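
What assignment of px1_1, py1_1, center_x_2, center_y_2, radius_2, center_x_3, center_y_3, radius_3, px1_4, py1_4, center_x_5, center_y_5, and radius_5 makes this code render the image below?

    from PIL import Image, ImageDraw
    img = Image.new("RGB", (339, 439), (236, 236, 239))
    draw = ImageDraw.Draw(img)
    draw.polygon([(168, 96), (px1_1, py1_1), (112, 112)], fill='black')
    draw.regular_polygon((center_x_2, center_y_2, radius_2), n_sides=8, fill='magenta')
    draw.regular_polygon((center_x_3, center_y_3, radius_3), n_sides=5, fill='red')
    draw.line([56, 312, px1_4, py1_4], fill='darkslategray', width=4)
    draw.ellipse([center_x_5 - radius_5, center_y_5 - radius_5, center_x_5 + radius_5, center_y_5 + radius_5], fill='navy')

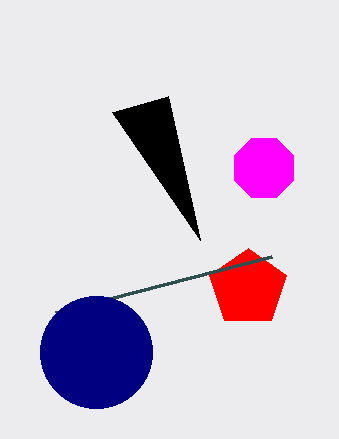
px1_1 = 200, py1_1 = 240, center_x_2 = 264, center_y_2 = 168, radius_2 = 32, center_x_3 = 248, center_y_3 = 288, radius_3 = 40, px1_4 = 272, py1_4 = 256, center_x_5 = 96, center_y_5 = 352, radius_5 = 56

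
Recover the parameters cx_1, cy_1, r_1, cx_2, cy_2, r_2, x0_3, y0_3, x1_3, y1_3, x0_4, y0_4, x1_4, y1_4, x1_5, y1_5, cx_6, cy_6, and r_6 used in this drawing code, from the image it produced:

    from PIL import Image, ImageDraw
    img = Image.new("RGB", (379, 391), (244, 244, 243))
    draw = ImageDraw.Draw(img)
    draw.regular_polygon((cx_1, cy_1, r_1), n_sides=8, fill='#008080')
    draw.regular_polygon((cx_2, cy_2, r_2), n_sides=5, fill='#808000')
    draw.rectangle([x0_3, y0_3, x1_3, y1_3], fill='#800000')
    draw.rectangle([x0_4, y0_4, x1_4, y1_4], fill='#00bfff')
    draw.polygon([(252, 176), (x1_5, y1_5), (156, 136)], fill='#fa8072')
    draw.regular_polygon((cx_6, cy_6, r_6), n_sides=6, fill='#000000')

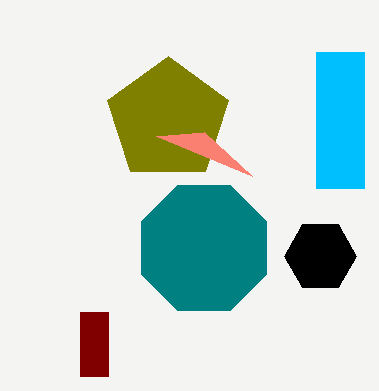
cx_1 = 204; cy_1 = 248; r_1 = 68; cx_2 = 168; cy_2 = 120; r_2 = 64; x0_3 = 80; y0_3 = 312; x1_3 = 108; y1_3 = 376; x0_4 = 316; y0_4 = 52; x1_4 = 364; y1_4 = 188; x1_5 = 204; y1_5 = 132; cx_6 = 320; cy_6 = 256; r_6 = 36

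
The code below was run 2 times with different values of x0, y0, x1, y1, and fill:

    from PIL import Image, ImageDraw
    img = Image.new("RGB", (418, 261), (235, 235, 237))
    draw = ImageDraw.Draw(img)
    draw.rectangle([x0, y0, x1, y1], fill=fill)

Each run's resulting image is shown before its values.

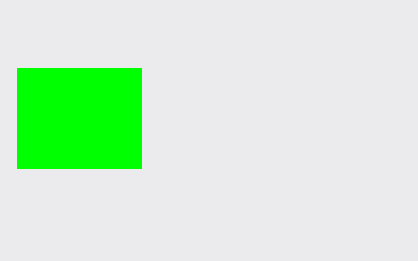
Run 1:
x0 = 17; y0 = 68; x1 = 141; y1 = 168; fill = 'lime'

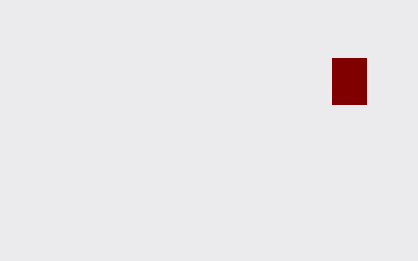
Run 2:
x0 = 332
y0 = 58
x1 = 366
y1 = 104
fill = 'maroon'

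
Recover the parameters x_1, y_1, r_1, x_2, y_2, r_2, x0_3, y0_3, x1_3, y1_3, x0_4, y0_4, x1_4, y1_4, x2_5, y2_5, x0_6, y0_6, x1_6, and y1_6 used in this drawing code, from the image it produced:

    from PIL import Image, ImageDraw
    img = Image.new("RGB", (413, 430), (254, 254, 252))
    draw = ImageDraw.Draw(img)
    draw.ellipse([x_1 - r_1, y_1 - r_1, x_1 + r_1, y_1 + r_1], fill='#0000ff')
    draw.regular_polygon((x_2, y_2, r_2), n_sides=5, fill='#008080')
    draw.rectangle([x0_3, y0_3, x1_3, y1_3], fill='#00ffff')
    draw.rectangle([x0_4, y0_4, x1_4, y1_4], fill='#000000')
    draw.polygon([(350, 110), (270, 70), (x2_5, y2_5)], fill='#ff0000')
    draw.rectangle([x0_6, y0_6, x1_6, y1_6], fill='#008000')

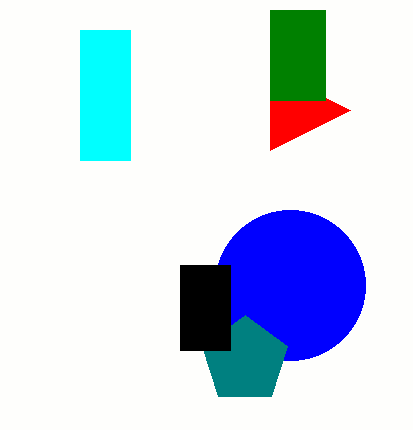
x_1 = 290, y_1 = 285, r_1 = 75, x_2 = 245, y_2 = 360, r_2 = 45, x0_3 = 80, y0_3 = 30, x1_3 = 130, y1_3 = 160, x0_4 = 180, y0_4 = 265, x1_4 = 230, y1_4 = 350, x2_5 = 270, y2_5 = 150, x0_6 = 270, y0_6 = 10, x1_6 = 325, y1_6 = 100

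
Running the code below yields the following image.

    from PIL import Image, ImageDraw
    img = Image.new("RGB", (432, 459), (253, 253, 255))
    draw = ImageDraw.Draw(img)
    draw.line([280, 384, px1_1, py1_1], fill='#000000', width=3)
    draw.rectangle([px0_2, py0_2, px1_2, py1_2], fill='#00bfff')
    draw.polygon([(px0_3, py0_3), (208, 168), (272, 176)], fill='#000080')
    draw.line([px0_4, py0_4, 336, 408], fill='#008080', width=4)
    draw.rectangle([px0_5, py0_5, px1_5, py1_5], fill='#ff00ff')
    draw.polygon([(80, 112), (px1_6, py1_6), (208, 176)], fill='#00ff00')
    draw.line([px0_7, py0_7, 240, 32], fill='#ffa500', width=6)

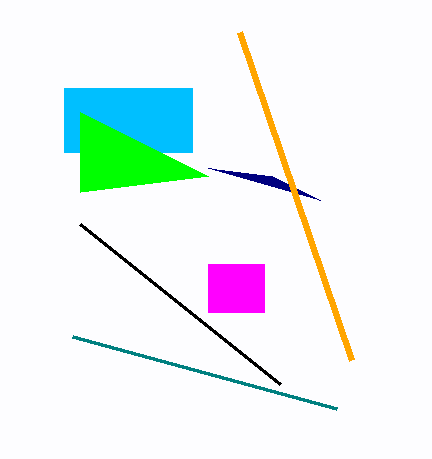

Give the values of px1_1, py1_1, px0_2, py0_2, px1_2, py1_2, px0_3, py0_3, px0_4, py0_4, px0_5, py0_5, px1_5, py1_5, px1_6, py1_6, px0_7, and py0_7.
px1_1 = 80
py1_1 = 224
px0_2 = 64
py0_2 = 88
px1_2 = 192
py1_2 = 152
px0_3 = 320
py0_3 = 200
px0_4 = 72
py0_4 = 336
px0_5 = 208
py0_5 = 264
px1_5 = 264
py1_5 = 312
px1_6 = 80
py1_6 = 192
px0_7 = 352
py0_7 = 360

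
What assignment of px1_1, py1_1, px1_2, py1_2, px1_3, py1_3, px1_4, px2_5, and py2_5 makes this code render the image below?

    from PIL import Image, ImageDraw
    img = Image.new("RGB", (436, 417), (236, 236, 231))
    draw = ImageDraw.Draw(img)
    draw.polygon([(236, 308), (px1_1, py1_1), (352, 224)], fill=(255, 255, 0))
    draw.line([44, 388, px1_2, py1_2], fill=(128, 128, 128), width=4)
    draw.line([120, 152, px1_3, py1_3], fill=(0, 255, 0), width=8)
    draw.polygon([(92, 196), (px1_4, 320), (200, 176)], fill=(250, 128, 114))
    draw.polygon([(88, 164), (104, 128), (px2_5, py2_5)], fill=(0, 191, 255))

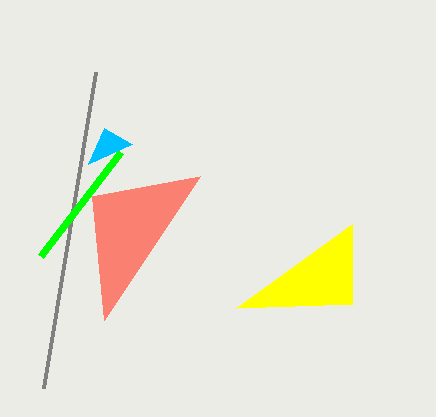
px1_1 = 352; py1_1 = 304; px1_2 = 96; py1_2 = 72; px1_3 = 40; py1_3 = 256; px1_4 = 104; px2_5 = 132; py2_5 = 144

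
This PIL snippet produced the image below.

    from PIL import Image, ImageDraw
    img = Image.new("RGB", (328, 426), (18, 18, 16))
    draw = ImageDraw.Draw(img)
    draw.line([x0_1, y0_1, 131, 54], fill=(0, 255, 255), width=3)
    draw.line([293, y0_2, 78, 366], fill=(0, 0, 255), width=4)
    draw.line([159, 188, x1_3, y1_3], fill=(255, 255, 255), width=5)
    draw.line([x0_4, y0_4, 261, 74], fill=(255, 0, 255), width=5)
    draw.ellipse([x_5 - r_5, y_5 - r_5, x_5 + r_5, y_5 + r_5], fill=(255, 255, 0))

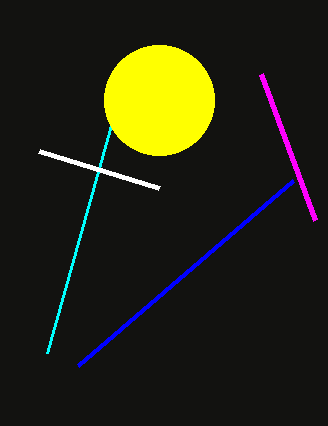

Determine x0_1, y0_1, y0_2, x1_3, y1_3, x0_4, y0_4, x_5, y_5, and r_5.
x0_1 = 47
y0_1 = 353
y0_2 = 181
x1_3 = 39
y1_3 = 151
x0_4 = 315
y0_4 = 220
x_5 = 159
y_5 = 100
r_5 = 55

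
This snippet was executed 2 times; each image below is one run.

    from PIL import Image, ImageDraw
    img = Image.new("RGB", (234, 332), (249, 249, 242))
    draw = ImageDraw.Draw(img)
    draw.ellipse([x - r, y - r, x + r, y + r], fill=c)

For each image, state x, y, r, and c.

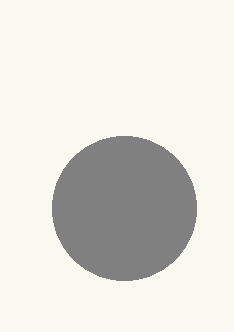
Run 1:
x = 124
y = 208
r = 72
c = 'gray'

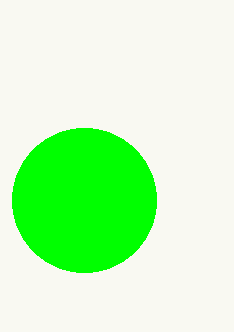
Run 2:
x = 84; y = 200; r = 72; c = 'lime'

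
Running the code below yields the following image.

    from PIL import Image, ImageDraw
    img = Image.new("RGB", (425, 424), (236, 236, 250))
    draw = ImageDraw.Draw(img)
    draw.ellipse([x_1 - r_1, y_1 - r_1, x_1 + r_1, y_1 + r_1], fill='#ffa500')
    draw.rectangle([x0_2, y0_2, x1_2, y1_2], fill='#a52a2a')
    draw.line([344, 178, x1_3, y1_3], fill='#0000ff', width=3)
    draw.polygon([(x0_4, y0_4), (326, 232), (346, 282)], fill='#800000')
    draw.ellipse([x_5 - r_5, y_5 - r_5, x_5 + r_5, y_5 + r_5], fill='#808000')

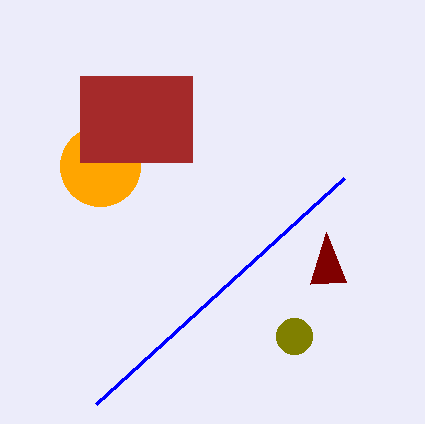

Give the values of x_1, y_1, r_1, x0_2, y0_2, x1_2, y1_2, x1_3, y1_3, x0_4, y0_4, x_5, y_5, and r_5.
x_1 = 100; y_1 = 166; r_1 = 40; x0_2 = 80; y0_2 = 76; x1_2 = 192; y1_2 = 162; x1_3 = 96; y1_3 = 404; x0_4 = 310; y0_4 = 284; x_5 = 294; y_5 = 336; r_5 = 18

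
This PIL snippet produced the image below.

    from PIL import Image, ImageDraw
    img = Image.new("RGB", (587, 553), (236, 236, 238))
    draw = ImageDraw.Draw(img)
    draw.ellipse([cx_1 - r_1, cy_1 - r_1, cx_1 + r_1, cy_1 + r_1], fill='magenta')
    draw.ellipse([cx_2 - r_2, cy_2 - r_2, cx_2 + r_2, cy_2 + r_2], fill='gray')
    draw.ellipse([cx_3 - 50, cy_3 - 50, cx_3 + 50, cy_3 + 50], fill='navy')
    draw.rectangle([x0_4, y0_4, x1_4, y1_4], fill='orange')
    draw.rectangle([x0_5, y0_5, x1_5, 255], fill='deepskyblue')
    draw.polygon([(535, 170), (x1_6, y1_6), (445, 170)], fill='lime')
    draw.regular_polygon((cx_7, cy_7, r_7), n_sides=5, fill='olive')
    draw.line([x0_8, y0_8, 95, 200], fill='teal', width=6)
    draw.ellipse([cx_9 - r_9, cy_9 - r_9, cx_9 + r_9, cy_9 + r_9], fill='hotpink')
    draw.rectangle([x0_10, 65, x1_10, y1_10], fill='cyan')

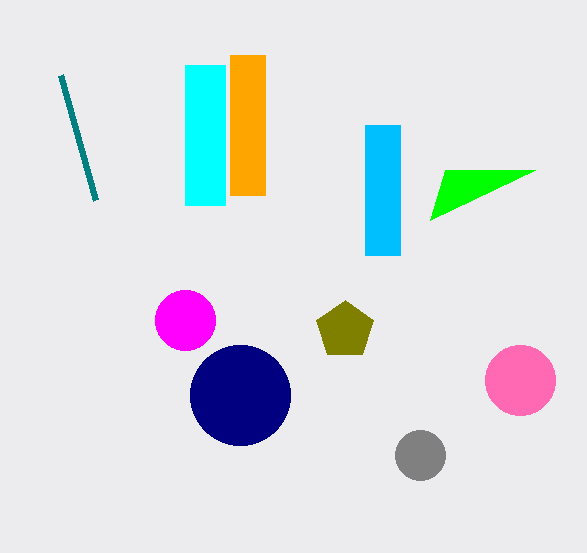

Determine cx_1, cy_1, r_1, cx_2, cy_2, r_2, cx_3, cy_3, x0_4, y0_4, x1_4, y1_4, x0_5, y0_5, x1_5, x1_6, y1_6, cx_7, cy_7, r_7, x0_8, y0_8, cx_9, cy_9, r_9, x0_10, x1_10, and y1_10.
cx_1 = 185; cy_1 = 320; r_1 = 30; cx_2 = 420; cy_2 = 455; r_2 = 25; cx_3 = 240; cy_3 = 395; x0_4 = 230; y0_4 = 55; x1_4 = 265; y1_4 = 195; x0_5 = 365; y0_5 = 125; x1_5 = 400; x1_6 = 430; y1_6 = 220; cx_7 = 345; cy_7 = 330; r_7 = 30; x0_8 = 60; y0_8 = 75; cx_9 = 520; cy_9 = 380; r_9 = 35; x0_10 = 185; x1_10 = 225; y1_10 = 205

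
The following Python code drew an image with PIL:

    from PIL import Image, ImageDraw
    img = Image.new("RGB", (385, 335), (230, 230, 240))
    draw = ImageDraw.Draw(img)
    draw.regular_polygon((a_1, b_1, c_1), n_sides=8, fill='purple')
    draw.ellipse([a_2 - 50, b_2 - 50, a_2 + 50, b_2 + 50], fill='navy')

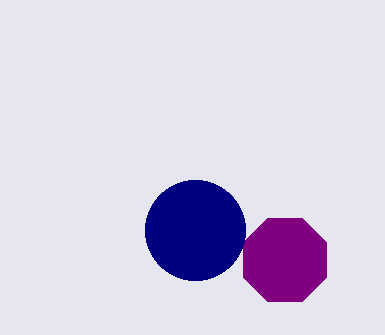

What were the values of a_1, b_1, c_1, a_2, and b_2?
a_1 = 285
b_1 = 260
c_1 = 45
a_2 = 195
b_2 = 230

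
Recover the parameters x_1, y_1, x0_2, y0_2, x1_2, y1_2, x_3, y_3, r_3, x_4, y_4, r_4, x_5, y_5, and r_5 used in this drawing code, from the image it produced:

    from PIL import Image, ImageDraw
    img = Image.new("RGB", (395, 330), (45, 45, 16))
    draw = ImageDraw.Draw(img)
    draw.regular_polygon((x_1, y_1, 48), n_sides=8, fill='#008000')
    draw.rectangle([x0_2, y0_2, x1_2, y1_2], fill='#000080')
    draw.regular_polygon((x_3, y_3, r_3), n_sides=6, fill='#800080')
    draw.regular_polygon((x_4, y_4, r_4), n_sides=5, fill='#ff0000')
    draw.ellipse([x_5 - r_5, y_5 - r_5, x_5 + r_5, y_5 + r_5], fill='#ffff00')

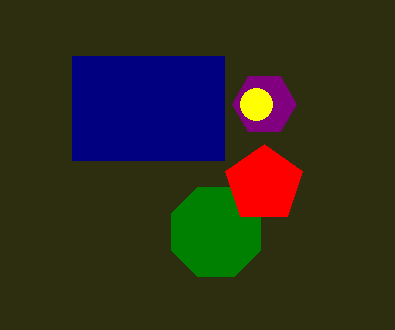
x_1 = 216
y_1 = 232
x0_2 = 72
y0_2 = 56
x1_2 = 224
y1_2 = 160
x_3 = 264
y_3 = 104
r_3 = 32
x_4 = 264
y_4 = 184
r_4 = 40
x_5 = 256
y_5 = 104
r_5 = 16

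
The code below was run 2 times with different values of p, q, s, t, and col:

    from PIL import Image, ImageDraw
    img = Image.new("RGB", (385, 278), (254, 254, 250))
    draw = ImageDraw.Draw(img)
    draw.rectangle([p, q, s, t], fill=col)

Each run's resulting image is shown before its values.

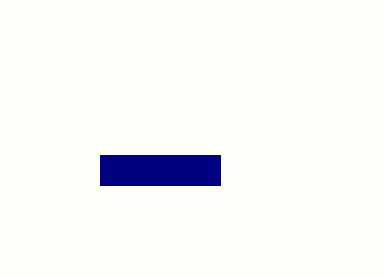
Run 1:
p = 100; q = 155; s = 220; t = 185; col = 'navy'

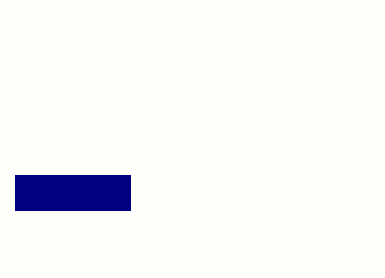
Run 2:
p = 15
q = 175
s = 130
t = 210
col = 'navy'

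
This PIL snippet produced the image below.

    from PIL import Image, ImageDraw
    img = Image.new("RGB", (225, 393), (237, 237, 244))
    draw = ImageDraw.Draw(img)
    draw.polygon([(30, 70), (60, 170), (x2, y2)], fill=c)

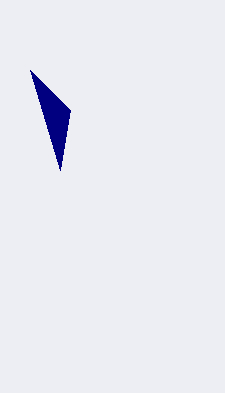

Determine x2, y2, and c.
x2 = 70, y2 = 110, c = 'navy'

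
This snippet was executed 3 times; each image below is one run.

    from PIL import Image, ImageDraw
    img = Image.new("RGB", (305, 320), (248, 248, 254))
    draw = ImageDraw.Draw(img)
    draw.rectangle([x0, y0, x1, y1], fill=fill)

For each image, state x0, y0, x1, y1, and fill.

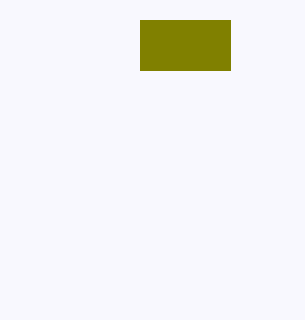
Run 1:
x0 = 140, y0 = 20, x1 = 230, y1 = 70, fill = 'olive'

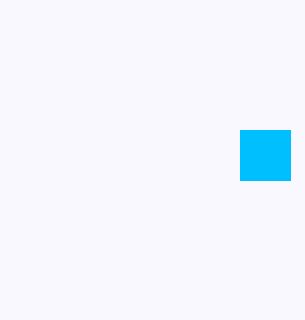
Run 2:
x0 = 240
y0 = 130
x1 = 290
y1 = 180
fill = 'deepskyblue'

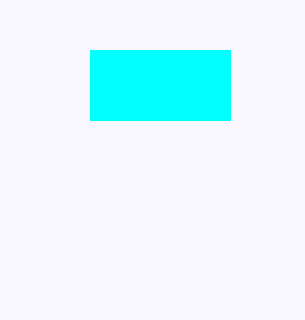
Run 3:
x0 = 90
y0 = 50
x1 = 230
y1 = 120
fill = 'cyan'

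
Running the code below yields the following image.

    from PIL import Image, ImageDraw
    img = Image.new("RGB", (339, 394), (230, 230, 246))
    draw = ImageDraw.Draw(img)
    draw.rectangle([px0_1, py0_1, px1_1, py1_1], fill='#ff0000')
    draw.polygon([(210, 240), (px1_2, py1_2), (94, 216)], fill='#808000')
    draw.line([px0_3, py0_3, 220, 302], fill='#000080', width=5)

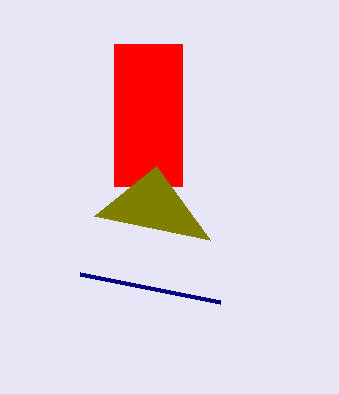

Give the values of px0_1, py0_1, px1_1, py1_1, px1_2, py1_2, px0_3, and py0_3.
px0_1 = 114
py0_1 = 44
px1_1 = 182
py1_1 = 186
px1_2 = 156
py1_2 = 166
px0_3 = 80
py0_3 = 274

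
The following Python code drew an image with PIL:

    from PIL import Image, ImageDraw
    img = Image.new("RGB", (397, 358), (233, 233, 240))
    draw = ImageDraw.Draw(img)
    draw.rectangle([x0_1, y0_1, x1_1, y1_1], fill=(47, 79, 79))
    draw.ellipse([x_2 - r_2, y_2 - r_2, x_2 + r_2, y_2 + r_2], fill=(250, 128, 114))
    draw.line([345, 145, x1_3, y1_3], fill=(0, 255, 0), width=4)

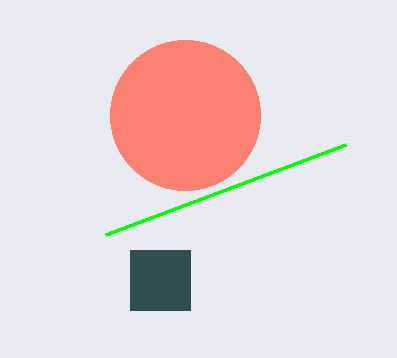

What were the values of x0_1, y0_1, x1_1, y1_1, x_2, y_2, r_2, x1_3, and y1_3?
x0_1 = 130
y0_1 = 250
x1_1 = 190
y1_1 = 310
x_2 = 185
y_2 = 115
r_2 = 75
x1_3 = 105
y1_3 = 235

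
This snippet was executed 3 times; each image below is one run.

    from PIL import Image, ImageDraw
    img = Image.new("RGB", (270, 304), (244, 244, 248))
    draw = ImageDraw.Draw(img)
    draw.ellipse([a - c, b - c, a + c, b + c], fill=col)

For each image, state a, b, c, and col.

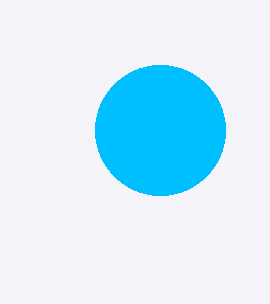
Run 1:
a = 160, b = 130, c = 65, col = 'deepskyblue'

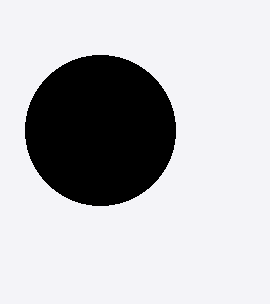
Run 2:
a = 100
b = 130
c = 75
col = 'black'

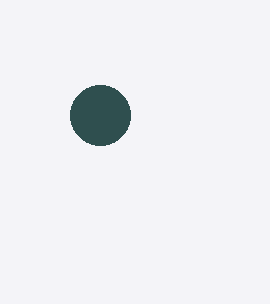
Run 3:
a = 100
b = 115
c = 30
col = 'darkslategray'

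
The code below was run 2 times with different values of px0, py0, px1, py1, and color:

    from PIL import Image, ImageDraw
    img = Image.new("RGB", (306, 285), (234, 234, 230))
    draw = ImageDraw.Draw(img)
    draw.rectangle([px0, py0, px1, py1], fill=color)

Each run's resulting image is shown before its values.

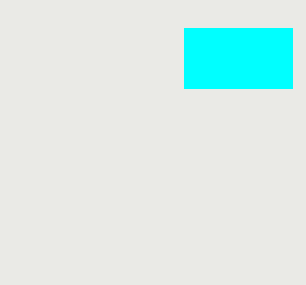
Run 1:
px0 = 184; py0 = 28; px1 = 292; py1 = 88; color = 'cyan'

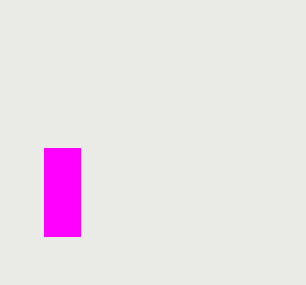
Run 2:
px0 = 44; py0 = 148; px1 = 80; py1 = 236; color = 'magenta'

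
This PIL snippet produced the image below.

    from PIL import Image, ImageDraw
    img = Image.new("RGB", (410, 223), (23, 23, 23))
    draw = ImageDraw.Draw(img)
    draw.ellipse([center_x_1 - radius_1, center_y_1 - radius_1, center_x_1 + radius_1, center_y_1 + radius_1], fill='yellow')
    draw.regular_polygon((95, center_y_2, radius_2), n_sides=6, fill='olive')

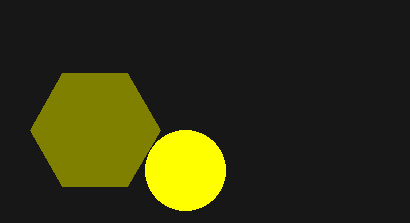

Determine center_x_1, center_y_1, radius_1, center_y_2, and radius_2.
center_x_1 = 185, center_y_1 = 170, radius_1 = 40, center_y_2 = 130, radius_2 = 65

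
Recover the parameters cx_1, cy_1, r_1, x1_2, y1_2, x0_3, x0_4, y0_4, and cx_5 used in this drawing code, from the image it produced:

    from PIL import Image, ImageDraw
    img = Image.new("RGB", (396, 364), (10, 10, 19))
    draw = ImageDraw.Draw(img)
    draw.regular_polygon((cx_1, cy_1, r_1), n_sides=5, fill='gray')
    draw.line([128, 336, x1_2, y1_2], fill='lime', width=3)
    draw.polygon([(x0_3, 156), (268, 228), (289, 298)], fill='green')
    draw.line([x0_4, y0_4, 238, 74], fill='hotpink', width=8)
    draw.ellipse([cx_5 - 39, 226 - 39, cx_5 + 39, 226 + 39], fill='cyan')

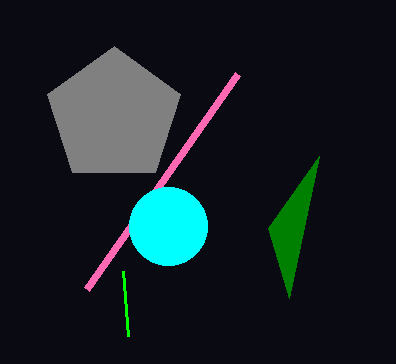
cx_1 = 114, cy_1 = 116, r_1 = 70, x1_2 = 123, y1_2 = 271, x0_3 = 319, x0_4 = 87, y0_4 = 289, cx_5 = 168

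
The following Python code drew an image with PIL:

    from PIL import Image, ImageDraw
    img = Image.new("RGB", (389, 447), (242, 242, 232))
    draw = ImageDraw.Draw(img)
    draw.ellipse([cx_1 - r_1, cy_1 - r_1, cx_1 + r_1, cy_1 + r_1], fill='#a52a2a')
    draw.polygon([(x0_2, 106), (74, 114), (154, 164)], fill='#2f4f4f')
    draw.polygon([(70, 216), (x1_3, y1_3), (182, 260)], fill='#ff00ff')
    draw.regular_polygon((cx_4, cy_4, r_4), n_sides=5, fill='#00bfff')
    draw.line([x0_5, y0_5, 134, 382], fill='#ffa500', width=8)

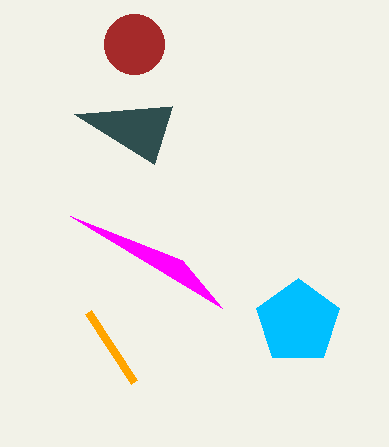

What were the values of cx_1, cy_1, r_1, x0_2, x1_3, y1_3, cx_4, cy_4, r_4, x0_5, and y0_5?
cx_1 = 134
cy_1 = 44
r_1 = 30
x0_2 = 172
x1_3 = 222
y1_3 = 308
cx_4 = 298
cy_4 = 322
r_4 = 44
x0_5 = 88
y0_5 = 312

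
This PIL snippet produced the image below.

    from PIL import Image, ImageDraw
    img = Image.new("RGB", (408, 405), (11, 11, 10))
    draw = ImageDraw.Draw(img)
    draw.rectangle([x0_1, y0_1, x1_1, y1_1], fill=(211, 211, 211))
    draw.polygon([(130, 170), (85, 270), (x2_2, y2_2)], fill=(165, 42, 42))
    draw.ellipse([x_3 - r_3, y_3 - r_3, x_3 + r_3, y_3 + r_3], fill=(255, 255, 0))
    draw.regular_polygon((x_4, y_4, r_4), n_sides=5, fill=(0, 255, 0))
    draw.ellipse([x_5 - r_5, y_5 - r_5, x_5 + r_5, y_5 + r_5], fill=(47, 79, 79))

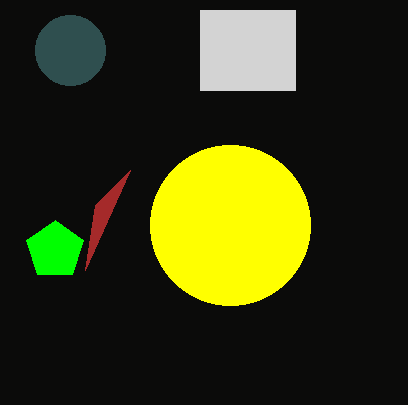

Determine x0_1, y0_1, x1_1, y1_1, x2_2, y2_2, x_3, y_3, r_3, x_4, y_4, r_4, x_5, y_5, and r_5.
x0_1 = 200, y0_1 = 10, x1_1 = 295, y1_1 = 90, x2_2 = 95, y2_2 = 205, x_3 = 230, y_3 = 225, r_3 = 80, x_4 = 55, y_4 = 250, r_4 = 30, x_5 = 70, y_5 = 50, r_5 = 35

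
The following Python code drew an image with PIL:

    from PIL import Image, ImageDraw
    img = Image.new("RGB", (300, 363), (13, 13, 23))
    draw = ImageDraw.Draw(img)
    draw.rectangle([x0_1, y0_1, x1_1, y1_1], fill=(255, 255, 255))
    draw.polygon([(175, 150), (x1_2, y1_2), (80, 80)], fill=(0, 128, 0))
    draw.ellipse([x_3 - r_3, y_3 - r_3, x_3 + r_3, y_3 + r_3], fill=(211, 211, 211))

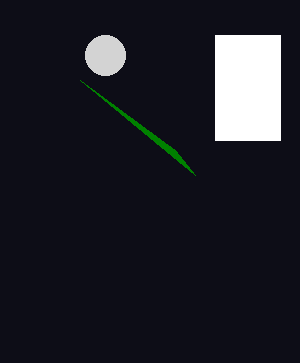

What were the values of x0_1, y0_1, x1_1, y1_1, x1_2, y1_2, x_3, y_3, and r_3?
x0_1 = 215; y0_1 = 35; x1_1 = 280; y1_1 = 140; x1_2 = 195; y1_2 = 175; x_3 = 105; y_3 = 55; r_3 = 20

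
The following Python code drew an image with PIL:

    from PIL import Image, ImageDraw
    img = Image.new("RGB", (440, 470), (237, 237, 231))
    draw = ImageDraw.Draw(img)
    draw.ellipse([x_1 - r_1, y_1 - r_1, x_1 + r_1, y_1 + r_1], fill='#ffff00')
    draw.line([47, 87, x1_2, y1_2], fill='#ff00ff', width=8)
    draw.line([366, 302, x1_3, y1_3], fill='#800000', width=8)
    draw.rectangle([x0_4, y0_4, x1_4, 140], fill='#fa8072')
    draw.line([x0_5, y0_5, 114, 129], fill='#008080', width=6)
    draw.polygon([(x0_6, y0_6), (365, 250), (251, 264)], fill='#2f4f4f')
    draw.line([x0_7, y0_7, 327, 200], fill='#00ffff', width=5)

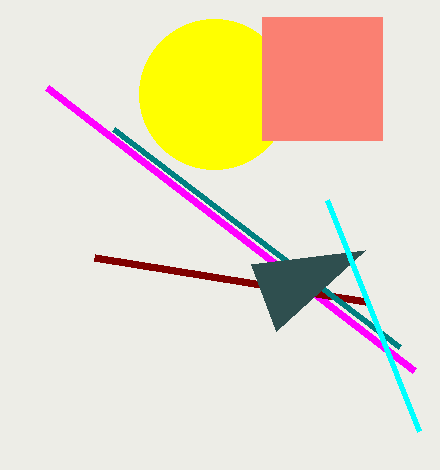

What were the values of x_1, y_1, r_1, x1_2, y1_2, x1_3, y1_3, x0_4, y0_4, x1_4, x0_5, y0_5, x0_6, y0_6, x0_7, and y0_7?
x_1 = 214; y_1 = 94; r_1 = 75; x1_2 = 414; y1_2 = 370; x1_3 = 95; y1_3 = 258; x0_4 = 262; y0_4 = 17; x1_4 = 382; x0_5 = 400; y0_5 = 347; x0_6 = 276; y0_6 = 331; x0_7 = 419; y0_7 = 431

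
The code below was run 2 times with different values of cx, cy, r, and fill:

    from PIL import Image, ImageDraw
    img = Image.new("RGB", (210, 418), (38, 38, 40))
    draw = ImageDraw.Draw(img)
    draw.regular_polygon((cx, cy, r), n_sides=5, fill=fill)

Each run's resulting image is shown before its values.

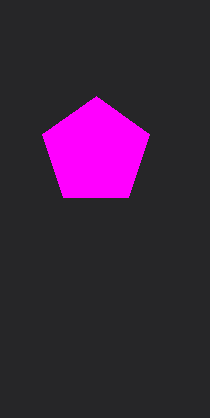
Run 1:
cx = 96, cy = 152, r = 56, fill = 'magenta'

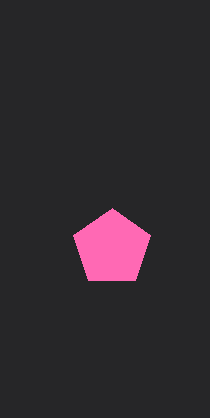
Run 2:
cx = 112; cy = 248; r = 40; fill = 'hotpink'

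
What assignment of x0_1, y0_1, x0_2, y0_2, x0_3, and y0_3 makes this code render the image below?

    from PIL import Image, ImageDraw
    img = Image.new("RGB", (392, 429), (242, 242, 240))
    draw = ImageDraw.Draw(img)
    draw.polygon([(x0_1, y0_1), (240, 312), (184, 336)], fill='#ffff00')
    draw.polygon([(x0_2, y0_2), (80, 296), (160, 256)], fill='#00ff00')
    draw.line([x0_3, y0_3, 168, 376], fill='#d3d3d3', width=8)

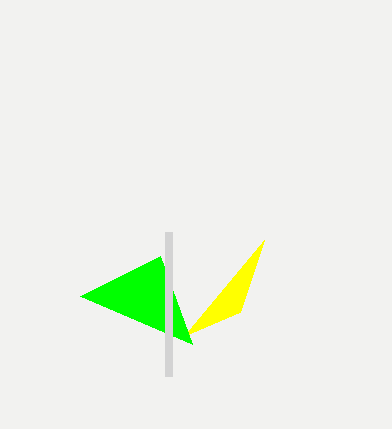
x0_1 = 264
y0_1 = 240
x0_2 = 192
y0_2 = 344
x0_3 = 168
y0_3 = 232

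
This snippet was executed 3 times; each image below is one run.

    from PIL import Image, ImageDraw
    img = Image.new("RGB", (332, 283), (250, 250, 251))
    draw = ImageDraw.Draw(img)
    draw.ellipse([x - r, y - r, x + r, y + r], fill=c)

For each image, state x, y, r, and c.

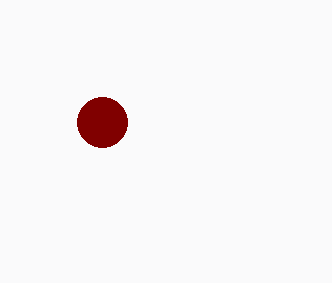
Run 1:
x = 102
y = 122
r = 25
c = 'maroon'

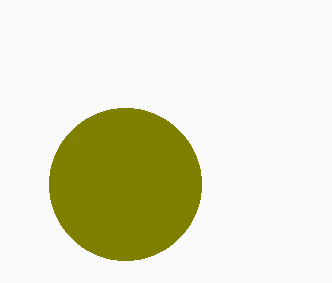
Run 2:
x = 125; y = 184; r = 76; c = 'olive'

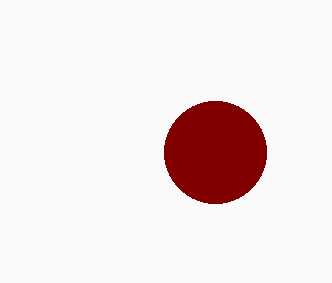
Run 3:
x = 215, y = 152, r = 51, c = 'maroon'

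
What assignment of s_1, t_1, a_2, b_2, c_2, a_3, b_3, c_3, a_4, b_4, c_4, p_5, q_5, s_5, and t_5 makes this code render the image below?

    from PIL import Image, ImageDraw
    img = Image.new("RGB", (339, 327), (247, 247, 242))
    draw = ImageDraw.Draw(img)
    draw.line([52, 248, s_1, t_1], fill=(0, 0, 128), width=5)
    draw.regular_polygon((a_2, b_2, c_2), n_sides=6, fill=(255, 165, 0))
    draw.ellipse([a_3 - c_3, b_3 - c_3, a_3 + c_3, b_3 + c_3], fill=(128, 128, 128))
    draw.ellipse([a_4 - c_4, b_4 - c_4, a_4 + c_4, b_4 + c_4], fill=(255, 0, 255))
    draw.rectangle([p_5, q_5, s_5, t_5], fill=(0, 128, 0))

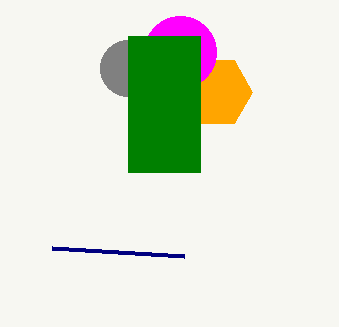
s_1 = 184; t_1 = 256; a_2 = 216; b_2 = 92; c_2 = 36; a_3 = 128; b_3 = 68; c_3 = 28; a_4 = 180; b_4 = 52; c_4 = 36; p_5 = 128; q_5 = 36; s_5 = 200; t_5 = 172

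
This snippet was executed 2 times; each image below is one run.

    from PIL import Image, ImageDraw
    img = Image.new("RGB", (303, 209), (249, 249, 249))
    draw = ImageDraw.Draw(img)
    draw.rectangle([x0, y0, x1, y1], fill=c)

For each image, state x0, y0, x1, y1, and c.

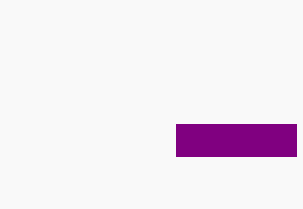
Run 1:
x0 = 176
y0 = 124
x1 = 296
y1 = 156
c = 'purple'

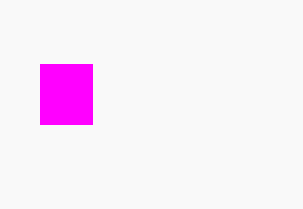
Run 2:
x0 = 40, y0 = 64, x1 = 92, y1 = 124, c = 'magenta'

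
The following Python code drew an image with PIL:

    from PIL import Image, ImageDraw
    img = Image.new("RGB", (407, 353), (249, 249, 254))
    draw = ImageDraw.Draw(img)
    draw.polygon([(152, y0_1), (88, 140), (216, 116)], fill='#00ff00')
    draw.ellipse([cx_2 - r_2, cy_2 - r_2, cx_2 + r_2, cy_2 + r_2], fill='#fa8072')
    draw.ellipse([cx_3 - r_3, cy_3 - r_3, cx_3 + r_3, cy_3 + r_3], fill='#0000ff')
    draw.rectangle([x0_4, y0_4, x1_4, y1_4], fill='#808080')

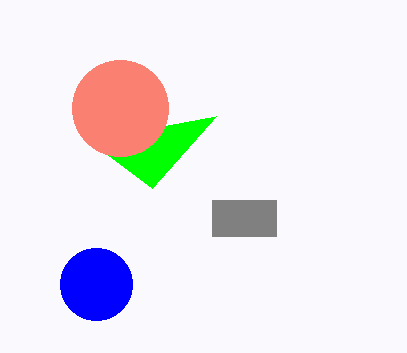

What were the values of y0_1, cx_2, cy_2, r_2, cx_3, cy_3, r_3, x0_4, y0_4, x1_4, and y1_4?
y0_1 = 188
cx_2 = 120
cy_2 = 108
r_2 = 48
cx_3 = 96
cy_3 = 284
r_3 = 36
x0_4 = 212
y0_4 = 200
x1_4 = 276
y1_4 = 236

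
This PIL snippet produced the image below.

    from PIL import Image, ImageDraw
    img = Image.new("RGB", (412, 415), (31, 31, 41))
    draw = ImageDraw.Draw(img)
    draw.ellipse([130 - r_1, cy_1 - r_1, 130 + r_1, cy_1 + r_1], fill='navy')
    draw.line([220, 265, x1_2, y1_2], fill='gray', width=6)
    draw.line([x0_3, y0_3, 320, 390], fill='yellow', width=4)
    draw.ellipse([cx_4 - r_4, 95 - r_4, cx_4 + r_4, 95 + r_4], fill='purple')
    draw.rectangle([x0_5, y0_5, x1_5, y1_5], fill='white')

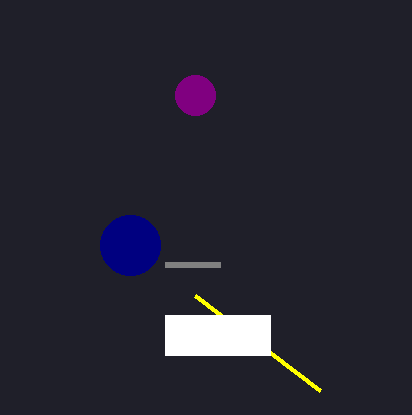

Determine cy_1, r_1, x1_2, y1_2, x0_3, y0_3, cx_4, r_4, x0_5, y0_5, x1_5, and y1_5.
cy_1 = 245
r_1 = 30
x1_2 = 165
y1_2 = 265
x0_3 = 195
y0_3 = 295
cx_4 = 195
r_4 = 20
x0_5 = 165
y0_5 = 315
x1_5 = 270
y1_5 = 355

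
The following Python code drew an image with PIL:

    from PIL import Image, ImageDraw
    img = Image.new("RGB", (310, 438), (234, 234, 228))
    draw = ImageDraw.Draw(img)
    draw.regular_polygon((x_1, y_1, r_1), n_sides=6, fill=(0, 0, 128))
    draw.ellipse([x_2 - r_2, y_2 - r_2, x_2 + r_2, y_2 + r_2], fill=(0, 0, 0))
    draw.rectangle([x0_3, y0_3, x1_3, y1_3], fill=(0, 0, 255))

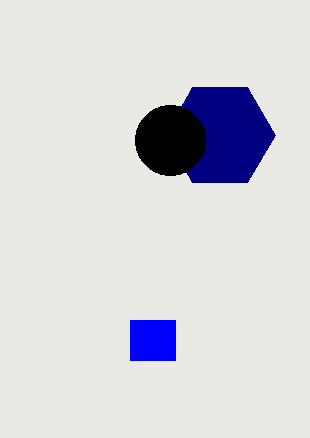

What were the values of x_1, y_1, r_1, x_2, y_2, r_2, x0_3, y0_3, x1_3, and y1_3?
x_1 = 220, y_1 = 135, r_1 = 55, x_2 = 170, y_2 = 140, r_2 = 35, x0_3 = 130, y0_3 = 320, x1_3 = 175, y1_3 = 360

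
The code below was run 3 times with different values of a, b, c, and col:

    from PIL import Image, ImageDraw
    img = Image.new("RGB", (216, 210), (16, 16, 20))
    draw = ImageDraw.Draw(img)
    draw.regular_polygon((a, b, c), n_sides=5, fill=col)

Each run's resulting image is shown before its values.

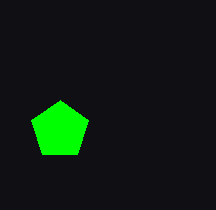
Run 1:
a = 60; b = 130; c = 30; col = 'lime'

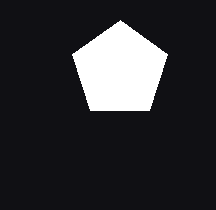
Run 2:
a = 120; b = 70; c = 50; col = 'white'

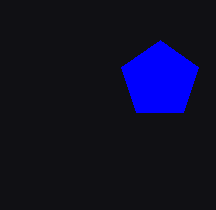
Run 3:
a = 160
b = 80
c = 40
col = 'blue'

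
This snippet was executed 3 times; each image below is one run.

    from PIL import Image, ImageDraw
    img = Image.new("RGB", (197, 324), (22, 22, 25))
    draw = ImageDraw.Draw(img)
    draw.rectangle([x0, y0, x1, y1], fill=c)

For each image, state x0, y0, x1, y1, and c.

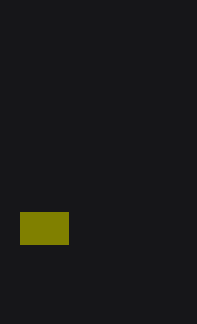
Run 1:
x0 = 20
y0 = 212
x1 = 68
y1 = 244
c = 'olive'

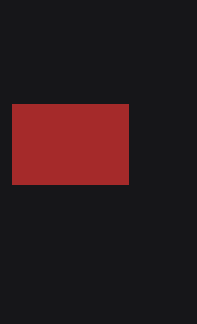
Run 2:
x0 = 12
y0 = 104
x1 = 128
y1 = 184
c = 'brown'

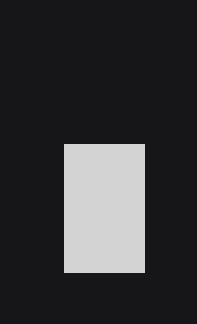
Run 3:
x0 = 64
y0 = 144
x1 = 144
y1 = 272
c = 'lightgray'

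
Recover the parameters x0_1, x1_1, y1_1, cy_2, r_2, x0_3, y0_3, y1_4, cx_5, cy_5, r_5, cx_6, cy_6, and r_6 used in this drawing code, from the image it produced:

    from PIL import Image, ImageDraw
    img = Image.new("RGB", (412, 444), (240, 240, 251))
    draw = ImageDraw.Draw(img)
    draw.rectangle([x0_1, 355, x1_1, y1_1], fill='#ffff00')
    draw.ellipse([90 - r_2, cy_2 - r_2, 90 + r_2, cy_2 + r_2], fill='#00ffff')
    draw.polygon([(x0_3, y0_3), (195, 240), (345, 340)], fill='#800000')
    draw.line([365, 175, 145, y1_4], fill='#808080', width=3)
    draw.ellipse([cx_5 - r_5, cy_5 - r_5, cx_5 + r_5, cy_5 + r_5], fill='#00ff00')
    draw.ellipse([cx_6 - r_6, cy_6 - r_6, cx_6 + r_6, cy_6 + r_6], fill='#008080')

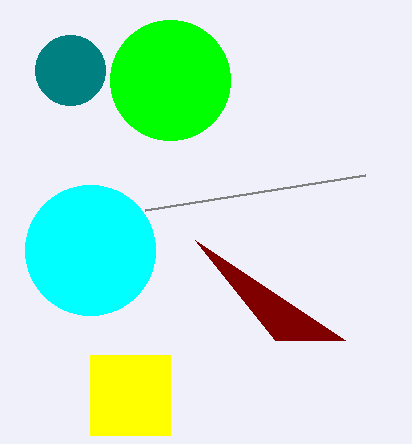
x0_1 = 90; x1_1 = 170; y1_1 = 435; cy_2 = 250; r_2 = 65; x0_3 = 275; y0_3 = 340; y1_4 = 210; cx_5 = 170; cy_5 = 80; r_5 = 60; cx_6 = 70; cy_6 = 70; r_6 = 35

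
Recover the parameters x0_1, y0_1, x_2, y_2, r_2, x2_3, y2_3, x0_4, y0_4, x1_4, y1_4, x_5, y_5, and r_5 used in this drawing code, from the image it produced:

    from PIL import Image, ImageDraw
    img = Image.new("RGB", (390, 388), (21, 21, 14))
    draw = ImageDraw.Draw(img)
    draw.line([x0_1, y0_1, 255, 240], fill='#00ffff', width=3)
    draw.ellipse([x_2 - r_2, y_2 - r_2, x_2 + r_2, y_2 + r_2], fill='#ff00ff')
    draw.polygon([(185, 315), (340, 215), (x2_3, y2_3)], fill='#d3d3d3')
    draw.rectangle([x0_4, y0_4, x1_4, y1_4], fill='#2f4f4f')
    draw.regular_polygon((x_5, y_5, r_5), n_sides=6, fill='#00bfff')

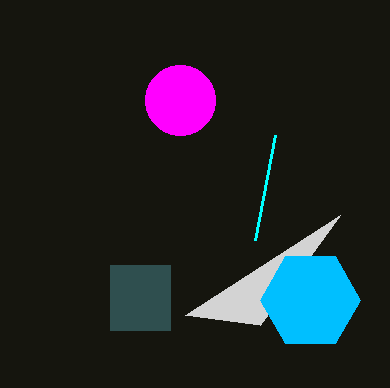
x0_1 = 275, y0_1 = 135, x_2 = 180, y_2 = 100, r_2 = 35, x2_3 = 260, y2_3 = 325, x0_4 = 110, y0_4 = 265, x1_4 = 170, y1_4 = 330, x_5 = 310, y_5 = 300, r_5 = 50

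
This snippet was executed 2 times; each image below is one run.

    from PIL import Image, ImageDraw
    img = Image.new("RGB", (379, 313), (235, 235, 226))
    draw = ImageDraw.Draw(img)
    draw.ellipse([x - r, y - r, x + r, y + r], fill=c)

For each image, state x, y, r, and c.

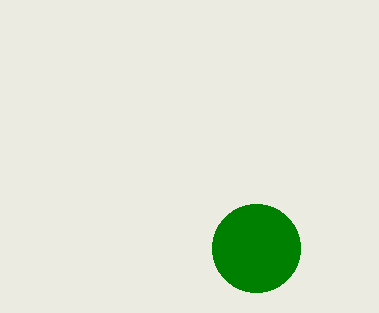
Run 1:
x = 256, y = 248, r = 44, c = 'green'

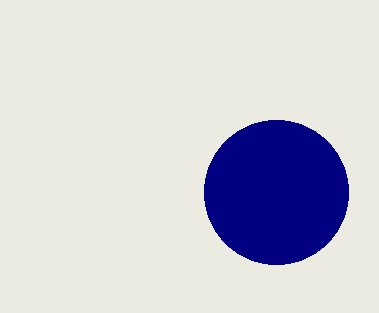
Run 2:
x = 276, y = 192, r = 72, c = 'navy'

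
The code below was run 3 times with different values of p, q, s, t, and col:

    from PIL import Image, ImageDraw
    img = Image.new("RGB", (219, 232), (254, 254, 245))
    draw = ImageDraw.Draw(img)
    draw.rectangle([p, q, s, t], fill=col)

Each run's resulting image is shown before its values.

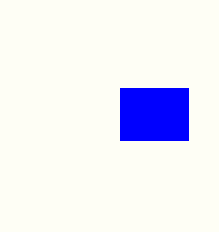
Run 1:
p = 120
q = 88
s = 188
t = 140
col = 'blue'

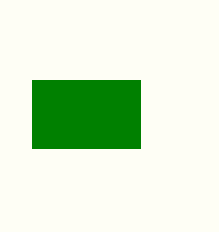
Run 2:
p = 32; q = 80; s = 140; t = 148; col = 'green'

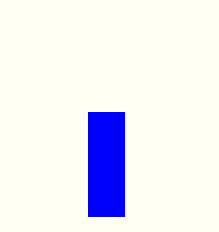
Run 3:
p = 88, q = 112, s = 124, t = 216, col = 'blue'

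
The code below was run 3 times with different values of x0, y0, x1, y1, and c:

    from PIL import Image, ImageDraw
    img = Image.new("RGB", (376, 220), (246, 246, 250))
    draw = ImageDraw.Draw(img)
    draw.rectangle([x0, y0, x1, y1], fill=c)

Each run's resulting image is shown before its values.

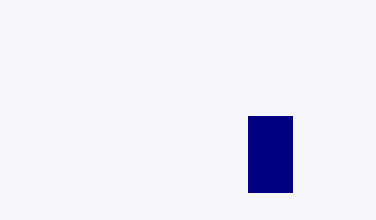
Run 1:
x0 = 248; y0 = 116; x1 = 292; y1 = 192; c = 'navy'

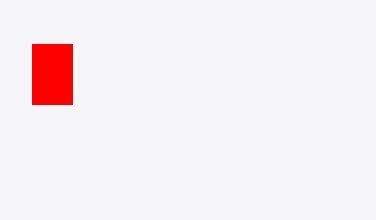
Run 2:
x0 = 32; y0 = 44; x1 = 72; y1 = 104; c = 'red'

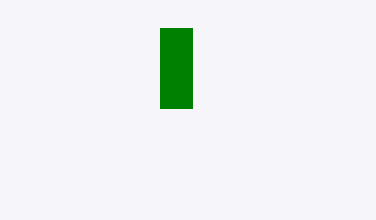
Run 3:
x0 = 160, y0 = 28, x1 = 192, y1 = 108, c = 'green'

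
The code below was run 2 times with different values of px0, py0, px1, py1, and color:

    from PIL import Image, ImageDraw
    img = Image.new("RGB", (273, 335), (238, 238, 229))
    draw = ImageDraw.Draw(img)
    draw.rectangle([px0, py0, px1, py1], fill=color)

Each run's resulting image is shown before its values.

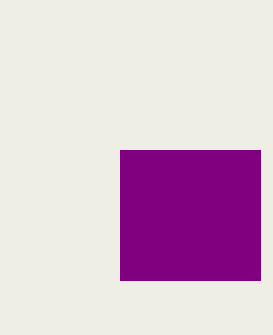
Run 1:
px0 = 120; py0 = 150; px1 = 260; py1 = 280; color = 'purple'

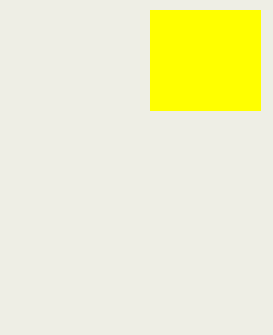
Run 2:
px0 = 150
py0 = 10
px1 = 260
py1 = 110
color = 'yellow'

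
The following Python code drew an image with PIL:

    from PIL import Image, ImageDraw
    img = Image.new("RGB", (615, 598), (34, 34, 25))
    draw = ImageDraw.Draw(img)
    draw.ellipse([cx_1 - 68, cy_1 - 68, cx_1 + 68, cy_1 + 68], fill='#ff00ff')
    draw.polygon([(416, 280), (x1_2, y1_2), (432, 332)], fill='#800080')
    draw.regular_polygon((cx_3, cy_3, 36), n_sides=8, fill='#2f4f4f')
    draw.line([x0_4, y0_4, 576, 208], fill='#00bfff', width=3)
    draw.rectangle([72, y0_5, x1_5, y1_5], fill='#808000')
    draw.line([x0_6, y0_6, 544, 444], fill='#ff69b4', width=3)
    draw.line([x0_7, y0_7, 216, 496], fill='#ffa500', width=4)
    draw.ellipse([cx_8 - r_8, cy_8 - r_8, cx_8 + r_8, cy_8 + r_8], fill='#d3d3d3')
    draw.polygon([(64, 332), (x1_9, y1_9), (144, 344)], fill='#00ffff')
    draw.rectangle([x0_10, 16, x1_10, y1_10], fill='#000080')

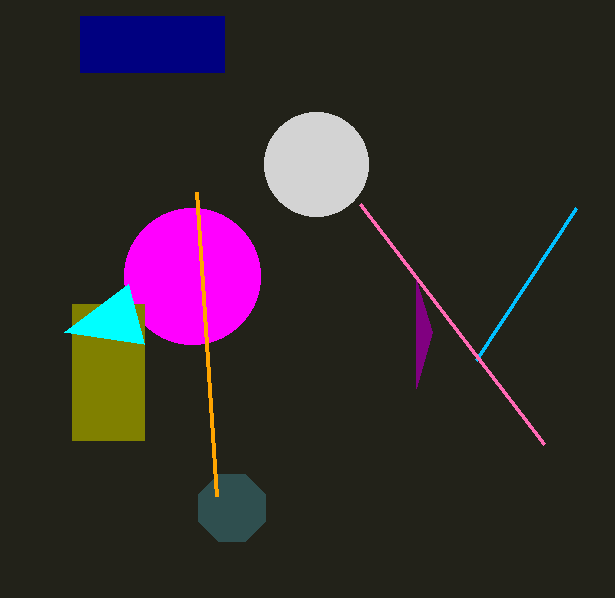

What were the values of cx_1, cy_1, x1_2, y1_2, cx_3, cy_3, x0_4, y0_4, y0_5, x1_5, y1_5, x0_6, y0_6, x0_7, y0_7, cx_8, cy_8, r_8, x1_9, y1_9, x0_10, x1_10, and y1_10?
cx_1 = 192; cy_1 = 276; x1_2 = 416; y1_2 = 388; cx_3 = 232; cy_3 = 508; x0_4 = 476; y0_4 = 360; y0_5 = 304; x1_5 = 144; y1_5 = 440; x0_6 = 360; y0_6 = 204; x0_7 = 196; y0_7 = 192; cx_8 = 316; cy_8 = 164; r_8 = 52; x1_9 = 128; y1_9 = 284; x0_10 = 80; x1_10 = 224; y1_10 = 72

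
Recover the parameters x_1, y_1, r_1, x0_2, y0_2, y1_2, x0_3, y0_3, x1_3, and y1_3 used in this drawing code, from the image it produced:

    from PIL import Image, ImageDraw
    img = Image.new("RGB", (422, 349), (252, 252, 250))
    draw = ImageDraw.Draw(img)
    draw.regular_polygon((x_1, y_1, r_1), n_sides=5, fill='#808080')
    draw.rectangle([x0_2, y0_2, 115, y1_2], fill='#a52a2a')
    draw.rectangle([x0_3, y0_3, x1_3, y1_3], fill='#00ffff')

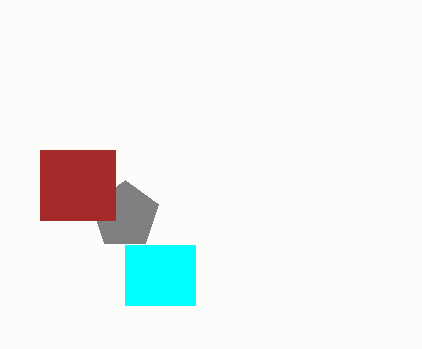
x_1 = 125; y_1 = 215; r_1 = 35; x0_2 = 40; y0_2 = 150; y1_2 = 220; x0_3 = 125; y0_3 = 245; x1_3 = 195; y1_3 = 305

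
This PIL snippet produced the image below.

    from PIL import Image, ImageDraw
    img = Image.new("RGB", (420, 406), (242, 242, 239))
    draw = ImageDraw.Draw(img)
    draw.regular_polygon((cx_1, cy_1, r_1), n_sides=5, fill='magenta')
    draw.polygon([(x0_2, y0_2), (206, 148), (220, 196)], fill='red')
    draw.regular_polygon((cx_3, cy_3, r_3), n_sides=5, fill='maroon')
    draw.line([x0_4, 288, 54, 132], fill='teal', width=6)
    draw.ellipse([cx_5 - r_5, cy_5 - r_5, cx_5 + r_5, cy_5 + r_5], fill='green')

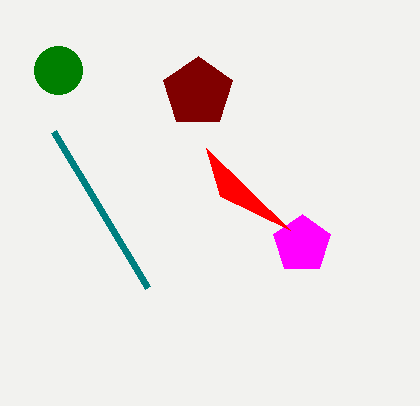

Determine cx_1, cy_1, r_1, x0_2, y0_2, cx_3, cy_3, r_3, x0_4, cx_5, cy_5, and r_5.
cx_1 = 302; cy_1 = 244; r_1 = 30; x0_2 = 290; y0_2 = 230; cx_3 = 198; cy_3 = 92; r_3 = 36; x0_4 = 148; cx_5 = 58; cy_5 = 70; r_5 = 24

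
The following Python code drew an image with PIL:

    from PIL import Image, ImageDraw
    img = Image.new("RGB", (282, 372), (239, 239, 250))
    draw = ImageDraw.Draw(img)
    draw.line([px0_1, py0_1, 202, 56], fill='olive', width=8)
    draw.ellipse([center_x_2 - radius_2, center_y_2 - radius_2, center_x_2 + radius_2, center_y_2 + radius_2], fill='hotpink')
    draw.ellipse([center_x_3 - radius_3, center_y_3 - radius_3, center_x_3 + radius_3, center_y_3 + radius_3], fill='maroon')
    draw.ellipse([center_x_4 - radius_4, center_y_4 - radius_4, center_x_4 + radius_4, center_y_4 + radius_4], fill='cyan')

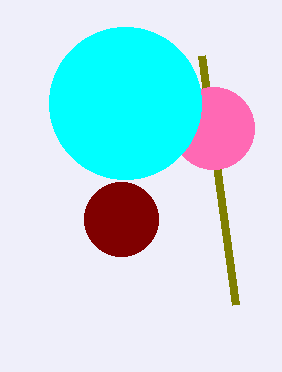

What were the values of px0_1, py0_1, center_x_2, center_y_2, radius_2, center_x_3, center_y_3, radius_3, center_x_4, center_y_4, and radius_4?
px0_1 = 236, py0_1 = 305, center_x_2 = 213, center_y_2 = 128, radius_2 = 41, center_x_3 = 121, center_y_3 = 219, radius_3 = 37, center_x_4 = 125, center_y_4 = 103, radius_4 = 76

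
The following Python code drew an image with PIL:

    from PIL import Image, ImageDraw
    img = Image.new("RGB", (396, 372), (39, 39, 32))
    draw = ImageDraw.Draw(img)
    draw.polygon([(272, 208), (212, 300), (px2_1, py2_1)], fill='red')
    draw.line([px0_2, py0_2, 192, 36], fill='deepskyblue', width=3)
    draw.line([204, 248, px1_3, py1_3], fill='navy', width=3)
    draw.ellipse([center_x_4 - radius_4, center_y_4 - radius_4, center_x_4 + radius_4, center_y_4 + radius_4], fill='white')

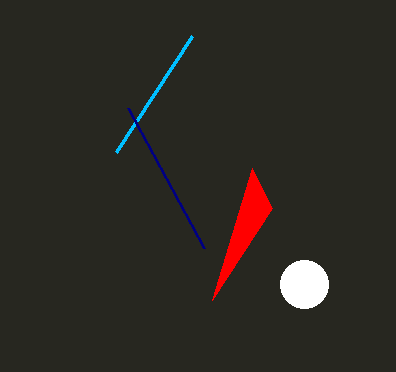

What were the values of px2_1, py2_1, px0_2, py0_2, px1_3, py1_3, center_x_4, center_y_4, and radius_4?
px2_1 = 252
py2_1 = 168
px0_2 = 116
py0_2 = 152
px1_3 = 128
py1_3 = 108
center_x_4 = 304
center_y_4 = 284
radius_4 = 24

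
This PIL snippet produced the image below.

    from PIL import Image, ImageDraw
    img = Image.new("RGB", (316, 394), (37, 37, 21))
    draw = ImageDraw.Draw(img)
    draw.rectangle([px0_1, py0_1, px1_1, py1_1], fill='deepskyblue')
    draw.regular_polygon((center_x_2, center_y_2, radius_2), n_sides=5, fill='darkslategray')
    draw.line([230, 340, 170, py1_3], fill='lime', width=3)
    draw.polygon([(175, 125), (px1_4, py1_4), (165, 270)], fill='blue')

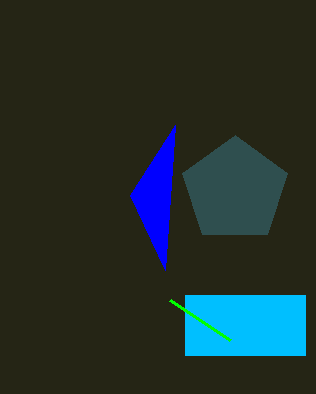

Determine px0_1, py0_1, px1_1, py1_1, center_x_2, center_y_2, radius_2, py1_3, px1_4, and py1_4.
px0_1 = 185, py0_1 = 295, px1_1 = 305, py1_1 = 355, center_x_2 = 235, center_y_2 = 190, radius_2 = 55, py1_3 = 300, px1_4 = 130, py1_4 = 195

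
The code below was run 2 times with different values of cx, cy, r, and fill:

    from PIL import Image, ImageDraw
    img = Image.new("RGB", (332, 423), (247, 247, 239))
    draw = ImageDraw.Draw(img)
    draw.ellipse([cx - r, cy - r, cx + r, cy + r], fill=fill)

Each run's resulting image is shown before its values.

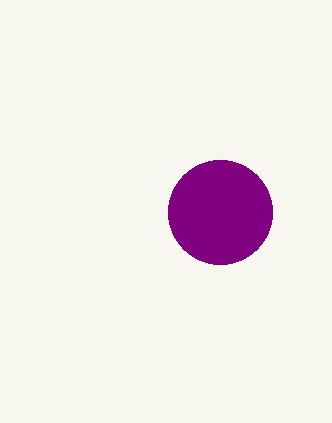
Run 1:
cx = 220
cy = 212
r = 52
fill = 'purple'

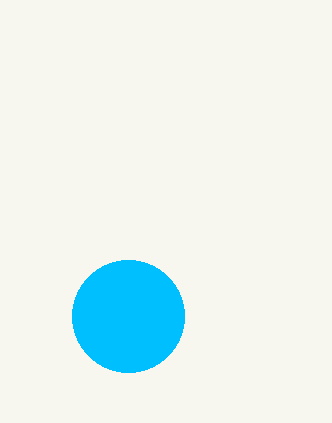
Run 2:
cx = 128
cy = 316
r = 56
fill = 'deepskyblue'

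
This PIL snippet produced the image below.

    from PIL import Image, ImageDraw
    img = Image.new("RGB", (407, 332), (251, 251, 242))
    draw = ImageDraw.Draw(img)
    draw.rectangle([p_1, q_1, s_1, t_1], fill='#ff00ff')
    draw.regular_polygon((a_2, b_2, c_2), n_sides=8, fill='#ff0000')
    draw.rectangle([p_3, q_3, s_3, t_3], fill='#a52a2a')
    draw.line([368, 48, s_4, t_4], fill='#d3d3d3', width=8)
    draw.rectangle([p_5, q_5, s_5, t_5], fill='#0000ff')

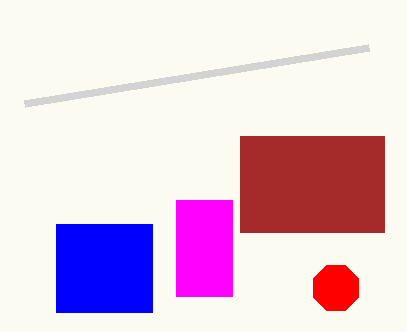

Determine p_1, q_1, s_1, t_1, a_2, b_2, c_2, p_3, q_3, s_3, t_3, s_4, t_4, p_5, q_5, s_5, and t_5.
p_1 = 176, q_1 = 200, s_1 = 232, t_1 = 296, a_2 = 336, b_2 = 288, c_2 = 24, p_3 = 240, q_3 = 136, s_3 = 384, t_3 = 232, s_4 = 24, t_4 = 104, p_5 = 56, q_5 = 224, s_5 = 152, t_5 = 312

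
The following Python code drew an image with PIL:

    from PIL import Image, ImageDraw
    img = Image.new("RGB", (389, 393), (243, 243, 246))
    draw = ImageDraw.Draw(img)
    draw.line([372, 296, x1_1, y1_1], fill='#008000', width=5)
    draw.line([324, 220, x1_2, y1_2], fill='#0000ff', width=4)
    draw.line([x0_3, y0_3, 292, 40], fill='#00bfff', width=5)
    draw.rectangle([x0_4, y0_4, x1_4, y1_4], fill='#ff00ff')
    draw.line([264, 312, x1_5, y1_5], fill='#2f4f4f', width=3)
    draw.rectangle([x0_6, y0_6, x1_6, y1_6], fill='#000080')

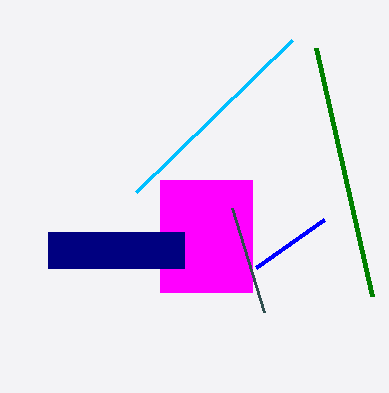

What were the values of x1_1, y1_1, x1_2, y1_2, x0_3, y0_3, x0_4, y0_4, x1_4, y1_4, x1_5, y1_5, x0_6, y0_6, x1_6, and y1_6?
x1_1 = 316
y1_1 = 48
x1_2 = 256
y1_2 = 268
x0_3 = 136
y0_3 = 192
x0_4 = 160
y0_4 = 180
x1_4 = 252
y1_4 = 292
x1_5 = 232
y1_5 = 208
x0_6 = 48
y0_6 = 232
x1_6 = 184
y1_6 = 268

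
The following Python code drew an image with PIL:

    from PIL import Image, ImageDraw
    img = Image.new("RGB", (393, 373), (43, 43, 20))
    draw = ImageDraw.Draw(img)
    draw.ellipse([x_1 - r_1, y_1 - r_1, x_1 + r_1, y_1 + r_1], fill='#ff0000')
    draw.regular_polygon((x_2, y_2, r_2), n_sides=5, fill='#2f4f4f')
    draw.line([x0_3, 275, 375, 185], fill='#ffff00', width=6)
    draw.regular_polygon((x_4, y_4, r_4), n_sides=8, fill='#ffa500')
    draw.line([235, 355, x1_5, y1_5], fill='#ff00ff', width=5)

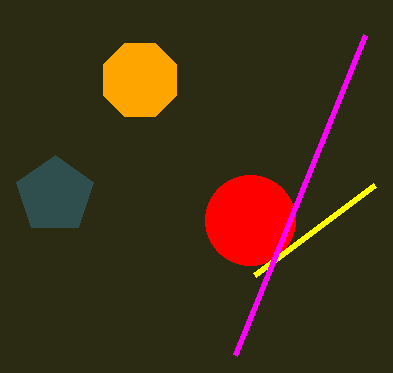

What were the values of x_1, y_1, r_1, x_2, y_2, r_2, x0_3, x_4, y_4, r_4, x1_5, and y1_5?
x_1 = 250
y_1 = 220
r_1 = 45
x_2 = 55
y_2 = 195
r_2 = 40
x0_3 = 255
x_4 = 140
y_4 = 80
r_4 = 40
x1_5 = 365
y1_5 = 35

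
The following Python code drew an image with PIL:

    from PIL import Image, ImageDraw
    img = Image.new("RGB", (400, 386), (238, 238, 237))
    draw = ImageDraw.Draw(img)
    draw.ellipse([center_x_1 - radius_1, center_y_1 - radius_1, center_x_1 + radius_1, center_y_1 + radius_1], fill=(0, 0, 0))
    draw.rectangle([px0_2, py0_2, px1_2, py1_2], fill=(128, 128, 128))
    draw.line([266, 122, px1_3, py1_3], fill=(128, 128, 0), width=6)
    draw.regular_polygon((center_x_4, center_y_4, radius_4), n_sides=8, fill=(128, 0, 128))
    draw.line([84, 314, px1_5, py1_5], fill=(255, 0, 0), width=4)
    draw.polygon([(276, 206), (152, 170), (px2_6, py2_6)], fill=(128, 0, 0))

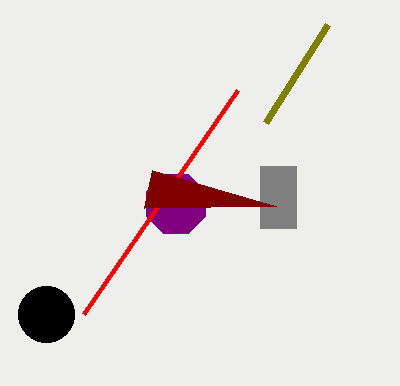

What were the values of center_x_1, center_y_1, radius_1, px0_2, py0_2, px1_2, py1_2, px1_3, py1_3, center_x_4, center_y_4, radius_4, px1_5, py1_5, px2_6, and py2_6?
center_x_1 = 46; center_y_1 = 314; radius_1 = 28; px0_2 = 260; py0_2 = 166; px1_2 = 296; py1_2 = 228; px1_3 = 328; py1_3 = 24; center_x_4 = 176; center_y_4 = 204; radius_4 = 32; px1_5 = 238; py1_5 = 90; px2_6 = 144; py2_6 = 208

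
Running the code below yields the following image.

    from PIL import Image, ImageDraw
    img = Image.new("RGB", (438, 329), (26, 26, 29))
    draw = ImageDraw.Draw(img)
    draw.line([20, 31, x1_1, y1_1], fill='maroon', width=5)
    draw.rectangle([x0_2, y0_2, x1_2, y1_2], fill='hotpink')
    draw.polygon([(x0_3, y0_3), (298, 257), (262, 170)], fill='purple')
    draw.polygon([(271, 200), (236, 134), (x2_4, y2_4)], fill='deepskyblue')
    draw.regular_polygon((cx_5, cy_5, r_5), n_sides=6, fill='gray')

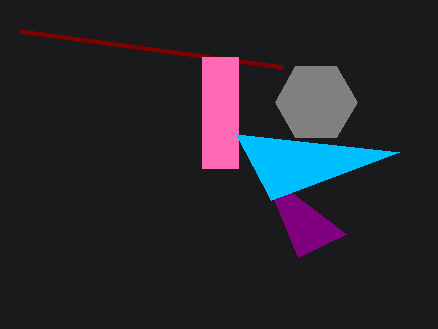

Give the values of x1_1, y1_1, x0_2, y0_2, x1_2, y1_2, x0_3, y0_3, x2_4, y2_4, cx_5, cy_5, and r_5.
x1_1 = 283
y1_1 = 67
x0_2 = 202
y0_2 = 57
x1_2 = 238
y1_2 = 168
x0_3 = 346
y0_3 = 234
x2_4 = 399
y2_4 = 152
cx_5 = 316
cy_5 = 102
r_5 = 41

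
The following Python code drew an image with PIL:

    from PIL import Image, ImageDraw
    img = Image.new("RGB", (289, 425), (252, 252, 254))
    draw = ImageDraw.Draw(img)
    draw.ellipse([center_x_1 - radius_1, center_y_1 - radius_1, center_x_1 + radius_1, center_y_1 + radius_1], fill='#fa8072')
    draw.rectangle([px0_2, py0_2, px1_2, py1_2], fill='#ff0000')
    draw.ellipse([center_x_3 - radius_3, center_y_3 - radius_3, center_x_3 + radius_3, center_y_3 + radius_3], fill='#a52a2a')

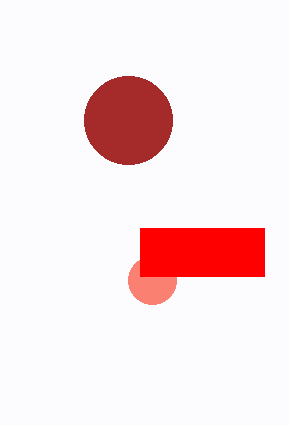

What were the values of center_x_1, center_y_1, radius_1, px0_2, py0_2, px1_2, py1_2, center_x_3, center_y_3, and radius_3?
center_x_1 = 152
center_y_1 = 280
radius_1 = 24
px0_2 = 140
py0_2 = 228
px1_2 = 264
py1_2 = 276
center_x_3 = 128
center_y_3 = 120
radius_3 = 44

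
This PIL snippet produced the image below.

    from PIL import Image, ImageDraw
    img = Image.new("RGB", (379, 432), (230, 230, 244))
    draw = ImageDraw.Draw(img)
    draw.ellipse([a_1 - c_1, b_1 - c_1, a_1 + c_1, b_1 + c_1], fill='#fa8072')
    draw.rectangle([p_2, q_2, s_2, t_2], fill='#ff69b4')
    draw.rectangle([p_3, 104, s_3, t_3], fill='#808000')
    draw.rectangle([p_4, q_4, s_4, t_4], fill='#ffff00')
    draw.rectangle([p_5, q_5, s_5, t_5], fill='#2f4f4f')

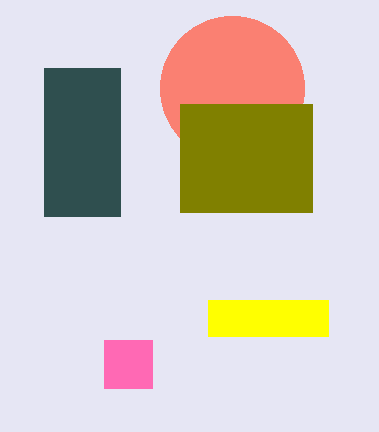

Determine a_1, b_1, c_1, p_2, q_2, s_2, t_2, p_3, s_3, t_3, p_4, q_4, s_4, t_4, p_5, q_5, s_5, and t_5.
a_1 = 232, b_1 = 88, c_1 = 72, p_2 = 104, q_2 = 340, s_2 = 152, t_2 = 388, p_3 = 180, s_3 = 312, t_3 = 212, p_4 = 208, q_4 = 300, s_4 = 328, t_4 = 336, p_5 = 44, q_5 = 68, s_5 = 120, t_5 = 216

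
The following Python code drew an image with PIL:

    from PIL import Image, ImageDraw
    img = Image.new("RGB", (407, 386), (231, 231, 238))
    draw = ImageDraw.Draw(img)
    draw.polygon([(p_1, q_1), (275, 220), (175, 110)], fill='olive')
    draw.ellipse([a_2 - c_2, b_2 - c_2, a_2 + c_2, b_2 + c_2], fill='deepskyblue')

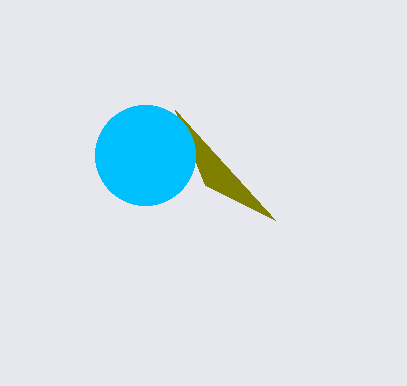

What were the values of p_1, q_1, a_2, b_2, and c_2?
p_1 = 205, q_1 = 185, a_2 = 145, b_2 = 155, c_2 = 50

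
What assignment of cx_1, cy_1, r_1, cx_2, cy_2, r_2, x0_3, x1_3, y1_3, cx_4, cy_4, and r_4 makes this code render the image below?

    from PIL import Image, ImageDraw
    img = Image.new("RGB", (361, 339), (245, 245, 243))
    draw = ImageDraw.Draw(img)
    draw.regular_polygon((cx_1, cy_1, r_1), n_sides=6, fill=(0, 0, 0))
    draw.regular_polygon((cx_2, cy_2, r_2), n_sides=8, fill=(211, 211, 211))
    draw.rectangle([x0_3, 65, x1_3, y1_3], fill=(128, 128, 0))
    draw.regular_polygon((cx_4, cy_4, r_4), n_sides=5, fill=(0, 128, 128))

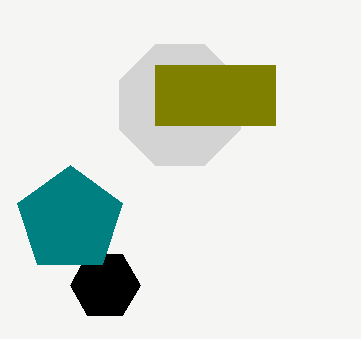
cx_1 = 105; cy_1 = 285; r_1 = 35; cx_2 = 180; cy_2 = 105; r_2 = 65; x0_3 = 155; x1_3 = 275; y1_3 = 125; cx_4 = 70; cy_4 = 220; r_4 = 55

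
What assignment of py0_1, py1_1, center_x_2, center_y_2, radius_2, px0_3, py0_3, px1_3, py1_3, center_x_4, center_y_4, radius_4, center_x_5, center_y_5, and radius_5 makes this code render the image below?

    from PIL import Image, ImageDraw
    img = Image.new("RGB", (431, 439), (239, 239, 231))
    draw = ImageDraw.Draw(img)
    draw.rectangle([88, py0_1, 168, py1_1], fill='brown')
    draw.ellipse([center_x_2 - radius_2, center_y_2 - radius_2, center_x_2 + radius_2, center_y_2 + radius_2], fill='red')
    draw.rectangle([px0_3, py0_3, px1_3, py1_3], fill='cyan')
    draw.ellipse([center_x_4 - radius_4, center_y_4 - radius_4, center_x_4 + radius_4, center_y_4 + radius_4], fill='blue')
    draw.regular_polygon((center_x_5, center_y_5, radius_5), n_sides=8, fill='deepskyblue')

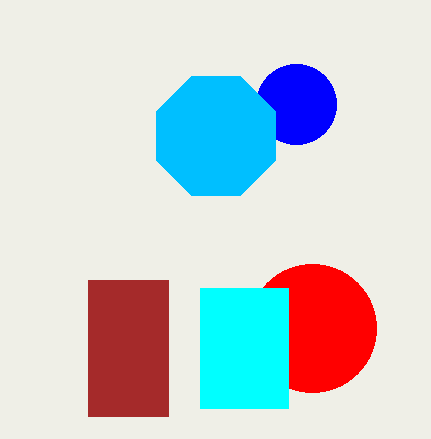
py0_1 = 280; py1_1 = 416; center_x_2 = 312; center_y_2 = 328; radius_2 = 64; px0_3 = 200; py0_3 = 288; px1_3 = 288; py1_3 = 408; center_x_4 = 296; center_y_4 = 104; radius_4 = 40; center_x_5 = 216; center_y_5 = 136; radius_5 = 64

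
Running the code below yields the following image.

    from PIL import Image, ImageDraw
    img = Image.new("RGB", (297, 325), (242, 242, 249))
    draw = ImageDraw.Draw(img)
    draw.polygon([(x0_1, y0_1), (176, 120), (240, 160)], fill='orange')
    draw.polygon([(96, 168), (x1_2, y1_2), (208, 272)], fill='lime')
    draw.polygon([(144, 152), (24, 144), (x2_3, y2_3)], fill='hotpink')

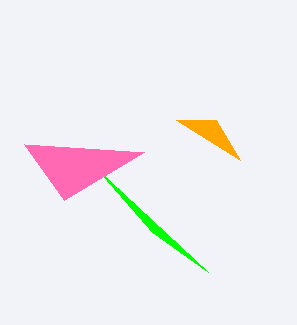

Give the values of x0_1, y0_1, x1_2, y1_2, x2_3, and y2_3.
x0_1 = 216
y0_1 = 120
x1_2 = 152
y1_2 = 232
x2_3 = 64
y2_3 = 200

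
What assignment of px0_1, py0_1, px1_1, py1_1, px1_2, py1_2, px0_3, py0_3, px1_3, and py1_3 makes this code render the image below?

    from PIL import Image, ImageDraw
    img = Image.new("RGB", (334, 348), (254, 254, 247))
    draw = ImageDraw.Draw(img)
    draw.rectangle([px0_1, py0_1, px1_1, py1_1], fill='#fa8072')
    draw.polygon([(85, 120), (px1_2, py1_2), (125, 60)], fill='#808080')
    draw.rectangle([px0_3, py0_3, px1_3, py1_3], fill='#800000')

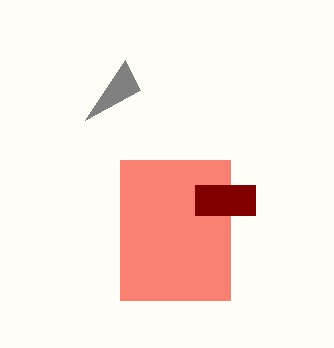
px0_1 = 120; py0_1 = 160; px1_1 = 230; py1_1 = 300; px1_2 = 140; py1_2 = 90; px0_3 = 195; py0_3 = 185; px1_3 = 255; py1_3 = 215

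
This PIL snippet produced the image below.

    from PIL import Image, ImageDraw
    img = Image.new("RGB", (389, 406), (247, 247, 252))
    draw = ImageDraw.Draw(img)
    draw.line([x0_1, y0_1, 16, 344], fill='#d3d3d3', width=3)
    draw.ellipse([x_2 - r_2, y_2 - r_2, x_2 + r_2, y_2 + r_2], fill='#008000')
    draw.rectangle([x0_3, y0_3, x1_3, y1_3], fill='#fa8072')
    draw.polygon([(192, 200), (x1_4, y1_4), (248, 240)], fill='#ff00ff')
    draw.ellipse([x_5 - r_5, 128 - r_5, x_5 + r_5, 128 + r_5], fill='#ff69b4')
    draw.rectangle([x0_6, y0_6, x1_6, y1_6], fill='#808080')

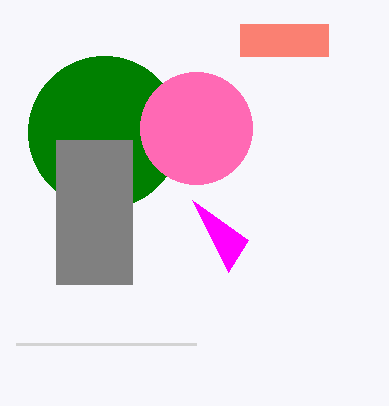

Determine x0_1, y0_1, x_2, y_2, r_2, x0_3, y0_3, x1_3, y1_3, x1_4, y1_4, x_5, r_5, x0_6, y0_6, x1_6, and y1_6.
x0_1 = 196; y0_1 = 344; x_2 = 104; y_2 = 132; r_2 = 76; x0_3 = 240; y0_3 = 24; x1_3 = 328; y1_3 = 56; x1_4 = 228; y1_4 = 272; x_5 = 196; r_5 = 56; x0_6 = 56; y0_6 = 140; x1_6 = 132; y1_6 = 284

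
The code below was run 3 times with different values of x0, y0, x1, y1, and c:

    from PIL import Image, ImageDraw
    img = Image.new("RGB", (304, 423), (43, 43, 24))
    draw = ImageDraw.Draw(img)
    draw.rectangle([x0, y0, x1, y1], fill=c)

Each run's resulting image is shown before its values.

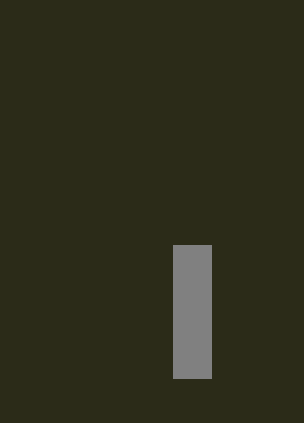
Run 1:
x0 = 173; y0 = 245; x1 = 211; y1 = 378; c = 'gray'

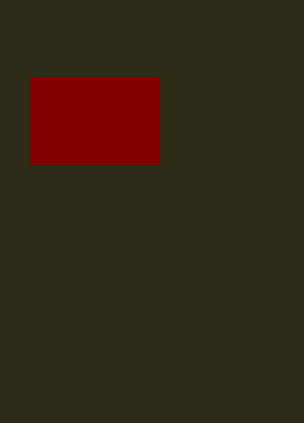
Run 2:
x0 = 29
y0 = 77
x1 = 159
y1 = 164
c = 'maroon'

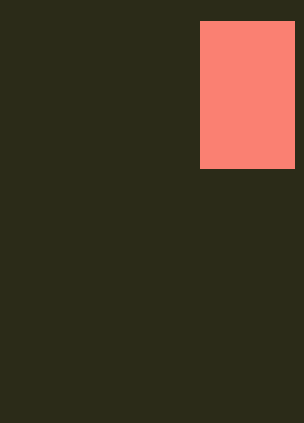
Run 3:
x0 = 200; y0 = 21; x1 = 294; y1 = 168; c = 'salmon'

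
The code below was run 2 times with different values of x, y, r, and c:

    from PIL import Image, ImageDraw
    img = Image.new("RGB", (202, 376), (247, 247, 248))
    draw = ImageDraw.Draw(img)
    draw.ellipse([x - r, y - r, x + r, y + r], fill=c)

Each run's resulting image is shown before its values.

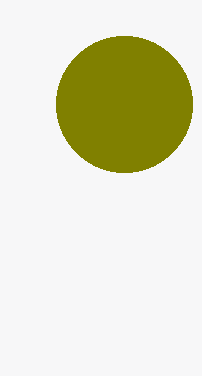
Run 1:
x = 124
y = 104
r = 68
c = 'olive'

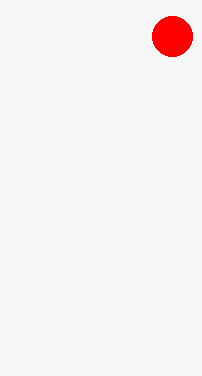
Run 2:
x = 172
y = 36
r = 20
c = 'red'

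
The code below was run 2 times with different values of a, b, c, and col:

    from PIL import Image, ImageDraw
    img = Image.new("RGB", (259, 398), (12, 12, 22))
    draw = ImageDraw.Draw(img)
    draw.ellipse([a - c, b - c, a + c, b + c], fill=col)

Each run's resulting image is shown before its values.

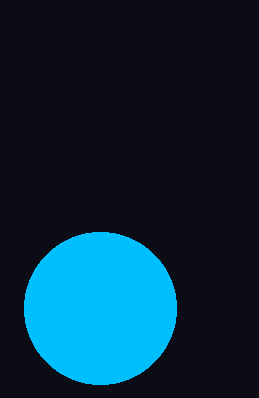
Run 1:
a = 100, b = 308, c = 76, col = 'deepskyblue'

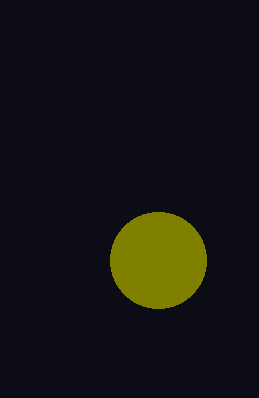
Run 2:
a = 158
b = 260
c = 48
col = 'olive'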